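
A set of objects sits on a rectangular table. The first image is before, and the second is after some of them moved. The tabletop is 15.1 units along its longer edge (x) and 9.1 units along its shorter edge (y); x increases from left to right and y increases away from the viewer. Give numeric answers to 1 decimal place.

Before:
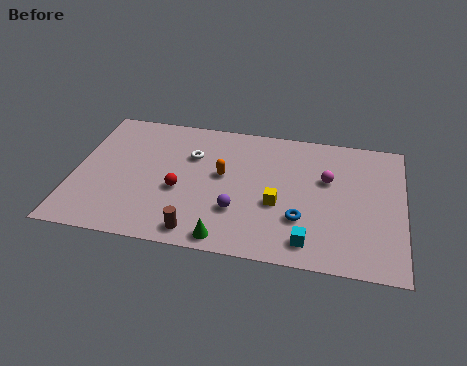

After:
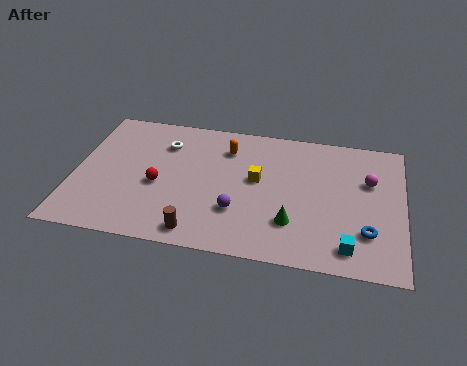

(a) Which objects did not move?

the brown cylinder and the purple sphere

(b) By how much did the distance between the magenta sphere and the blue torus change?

+0.3

They were about 3.1 units apart before and 3.4 after — 0.3 units further apart.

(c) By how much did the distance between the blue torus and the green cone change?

-0.4

They were about 3.8 units apart before and 3.4 after — 0.4 units closer together.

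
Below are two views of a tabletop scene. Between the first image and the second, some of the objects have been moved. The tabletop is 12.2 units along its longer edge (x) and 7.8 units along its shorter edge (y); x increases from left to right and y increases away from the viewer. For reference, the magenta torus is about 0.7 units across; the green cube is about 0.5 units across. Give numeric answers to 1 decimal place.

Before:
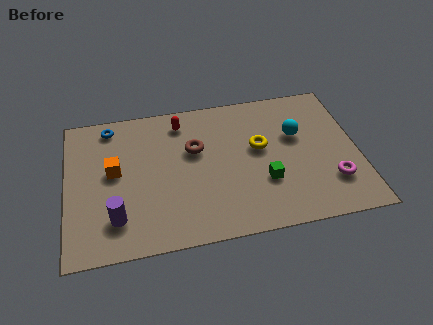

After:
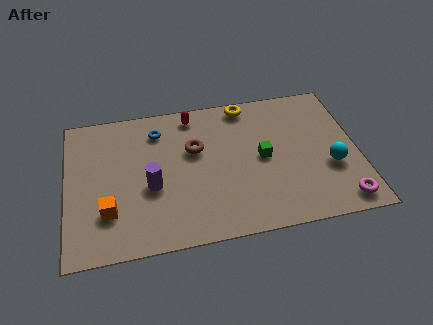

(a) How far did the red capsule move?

0.6

The red capsule moved from about (4.9, 6.5) to (5.4, 6.8), a distance of √(0.5² + 0.3²) ≈ 0.6.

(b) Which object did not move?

the brown torus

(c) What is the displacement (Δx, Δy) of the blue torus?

(2.0, -0.6)

The blue torus started near (1.9, 6.8) and ended near (3.9, 6.2).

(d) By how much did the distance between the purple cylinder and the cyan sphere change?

-0.8

Before: roughly 8.3 units apart; after: 7.5. That's 0.8 units closer together.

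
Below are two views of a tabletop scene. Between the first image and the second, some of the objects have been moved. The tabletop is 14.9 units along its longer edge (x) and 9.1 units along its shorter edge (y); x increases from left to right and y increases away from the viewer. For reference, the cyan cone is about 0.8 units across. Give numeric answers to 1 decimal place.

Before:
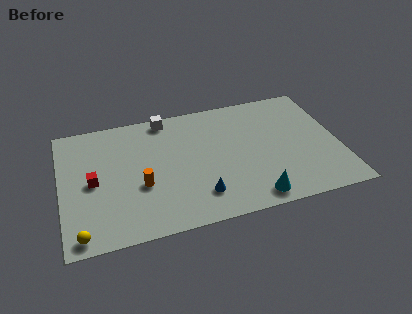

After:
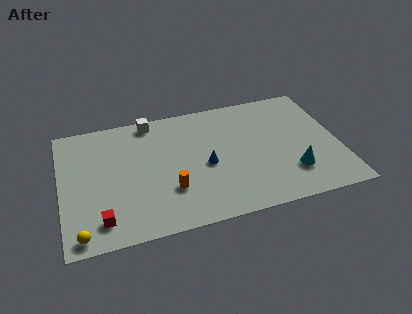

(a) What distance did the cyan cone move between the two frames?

2.6

From (10.0, 1.1) to (12.2, 2.4), the cyan cone covered √(2.2² + 1.3²) ≈ 2.6 units.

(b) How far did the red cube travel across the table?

2.8

The red cube was near (1.7, 4.4) before and (2.0, 1.6) after, so it travelled √(0.3² + 2.8²) ≈ 2.8 units.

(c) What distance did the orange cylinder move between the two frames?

1.7

The orange cylinder was near (4.2, 3.5) before and (5.7, 2.8) after, so it travelled √(1.5² + 0.7²) ≈ 1.7 units.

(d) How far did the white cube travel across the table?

0.8

The white cube was near (5.8, 8.2) before and (5.0, 8.2) after, so it travelled √(0.8² + 0.0²) ≈ 0.8 units.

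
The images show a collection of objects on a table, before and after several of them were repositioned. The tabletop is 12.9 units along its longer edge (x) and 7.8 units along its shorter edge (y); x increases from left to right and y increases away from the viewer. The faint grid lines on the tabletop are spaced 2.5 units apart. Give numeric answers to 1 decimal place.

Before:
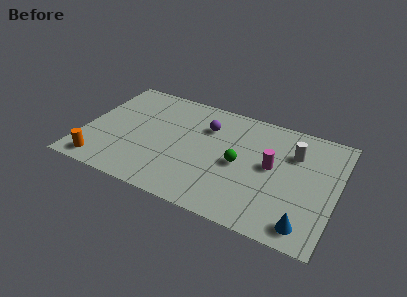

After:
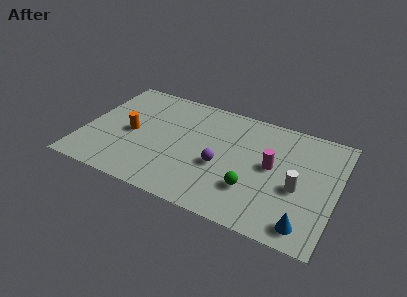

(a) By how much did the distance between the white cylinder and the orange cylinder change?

-1.8

The distance was about 10.4 in the first image and 8.6 in the second, so they moved 1.8 units closer together.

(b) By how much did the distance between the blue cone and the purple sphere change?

-2.1

Before: roughly 7.1 units apart; after: 5.0. That's 2.1 units closer together.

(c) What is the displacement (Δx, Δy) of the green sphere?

(0.8, -1.4)

The green sphere started near (8.0, 3.7) and ended near (8.8, 2.3).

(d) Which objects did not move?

the blue cone and the magenta cylinder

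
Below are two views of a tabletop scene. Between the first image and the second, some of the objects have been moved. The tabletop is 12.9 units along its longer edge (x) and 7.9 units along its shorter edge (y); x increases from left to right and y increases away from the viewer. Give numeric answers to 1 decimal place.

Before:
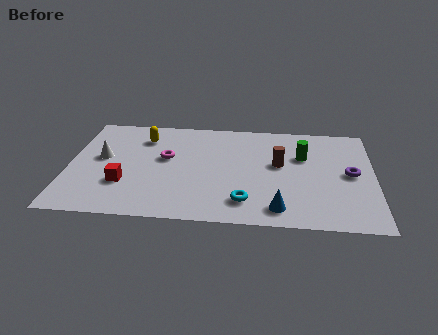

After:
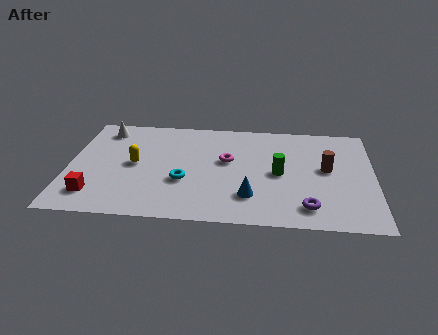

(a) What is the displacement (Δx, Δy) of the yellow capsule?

(-0.3, -2.1)

From the two frames, the yellow capsule sits at roughly (3.1, 6.1) before and (2.8, 4.0) after.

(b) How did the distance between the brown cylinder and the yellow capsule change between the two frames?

+2.1

The distance was about 6.0 in the first image and 8.1 in the second, so they moved 2.1 units further apart.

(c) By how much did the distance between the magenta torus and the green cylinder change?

-3.5

Before: roughly 5.8 units apart; after: 2.3. That's 3.5 units closer together.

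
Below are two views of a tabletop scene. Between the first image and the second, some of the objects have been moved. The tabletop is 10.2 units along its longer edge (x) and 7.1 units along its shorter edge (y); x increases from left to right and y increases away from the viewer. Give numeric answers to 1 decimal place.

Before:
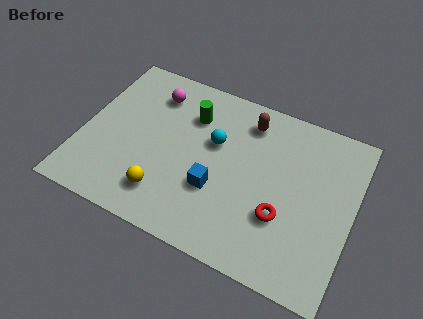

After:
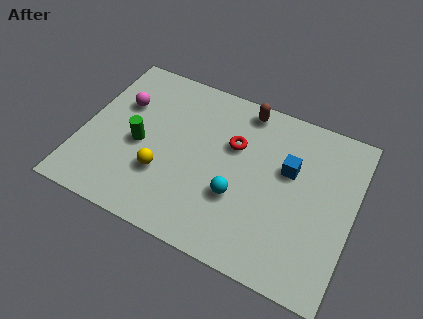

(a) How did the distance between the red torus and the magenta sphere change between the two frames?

-1.9

The distance was about 6.2 in the first image and 4.3 in the second, so they moved 1.9 units closer together.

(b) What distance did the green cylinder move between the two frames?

2.6

The green cylinder was near (3.9, 5.2) before and (2.2, 3.2) after, so it travelled √(1.7² + 2.0²) ≈ 2.6 units.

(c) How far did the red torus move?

3.0

The red torus moved from about (7.7, 2.4) to (5.6, 4.6), a distance of √(2.1² + 2.2²) ≈ 3.0.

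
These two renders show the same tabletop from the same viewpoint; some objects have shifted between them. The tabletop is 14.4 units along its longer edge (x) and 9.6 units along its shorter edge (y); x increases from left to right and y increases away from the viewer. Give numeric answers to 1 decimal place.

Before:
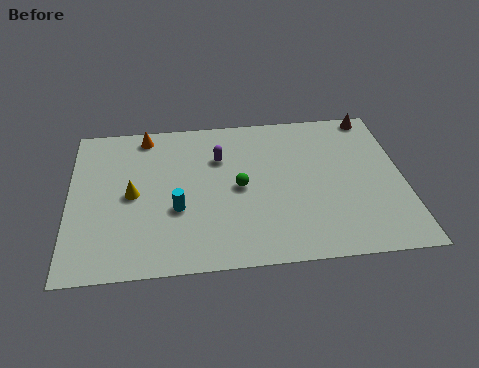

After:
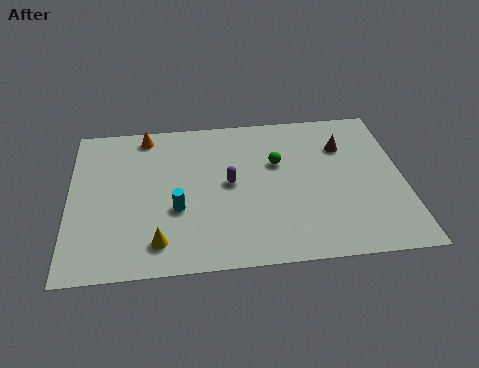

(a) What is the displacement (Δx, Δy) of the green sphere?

(1.7, 1.4)

The green sphere was at about (7.3, 4.7) and moved to about (9.0, 6.1).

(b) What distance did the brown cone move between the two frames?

2.4

The brown cone was near (13.3, 8.8) before and (11.9, 6.9) after, so it travelled √(1.4² + 1.9²) ≈ 2.4 units.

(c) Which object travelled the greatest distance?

the yellow cone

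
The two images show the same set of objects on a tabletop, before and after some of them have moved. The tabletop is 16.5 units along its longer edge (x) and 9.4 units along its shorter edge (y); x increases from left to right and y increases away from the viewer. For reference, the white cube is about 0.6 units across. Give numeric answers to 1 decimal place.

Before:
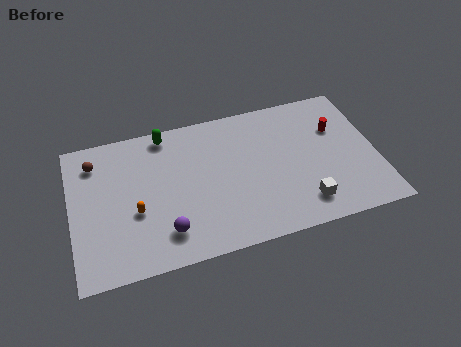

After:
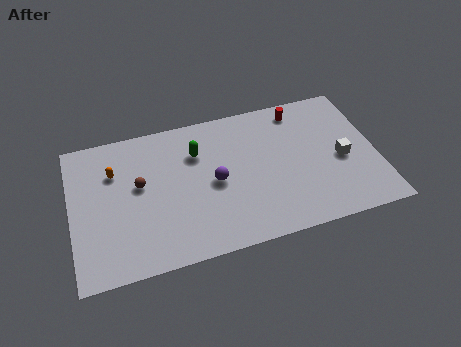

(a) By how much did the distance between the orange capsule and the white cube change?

+3.3

They were about 9.1 units apart before and 12.4 after — 3.3 units further apart.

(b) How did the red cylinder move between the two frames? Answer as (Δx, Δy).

(-1.9, 1.8)

The red cylinder was at about (14.5, 6.3) and moved to about (12.6, 8.1).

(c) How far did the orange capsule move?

3.1

The orange capsule moved from about (3.4, 3.7) to (2.4, 6.6), a distance of √(1.0² + 2.9²) ≈ 3.1.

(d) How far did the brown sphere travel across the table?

3.1

From (1.4, 7.5) to (3.7, 5.4), the brown sphere covered √(2.3² + 2.1²) ≈ 3.1 units.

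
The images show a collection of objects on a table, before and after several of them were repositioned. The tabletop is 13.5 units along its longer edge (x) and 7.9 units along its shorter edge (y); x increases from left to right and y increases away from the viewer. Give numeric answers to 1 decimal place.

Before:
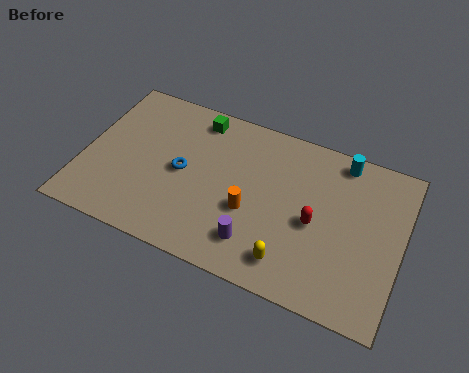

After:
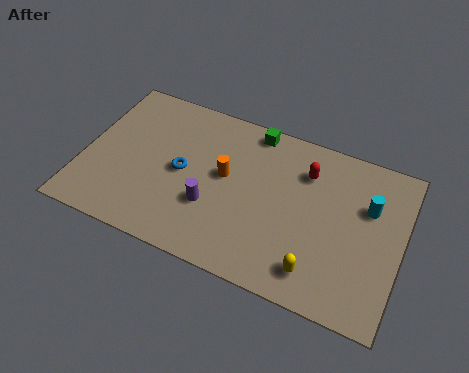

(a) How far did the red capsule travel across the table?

2.4

From (9.9, 3.6) to (9.3, 5.9), the red capsule covered √(0.6² + 2.3²) ≈ 2.4 units.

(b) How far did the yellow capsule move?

1.1

From (9.1, 1.4) to (10.2, 1.4), the yellow capsule covered √(1.1² + 0.0²) ≈ 1.1 units.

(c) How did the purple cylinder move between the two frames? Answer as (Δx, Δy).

(-2.0, 1.0)

The purple cylinder started near (7.6, 1.7) and ended near (5.6, 2.7).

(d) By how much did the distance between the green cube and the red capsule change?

-3.6

They were about 6.3 units apart before and 2.7 after — 3.6 units closer together.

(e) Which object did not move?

the blue torus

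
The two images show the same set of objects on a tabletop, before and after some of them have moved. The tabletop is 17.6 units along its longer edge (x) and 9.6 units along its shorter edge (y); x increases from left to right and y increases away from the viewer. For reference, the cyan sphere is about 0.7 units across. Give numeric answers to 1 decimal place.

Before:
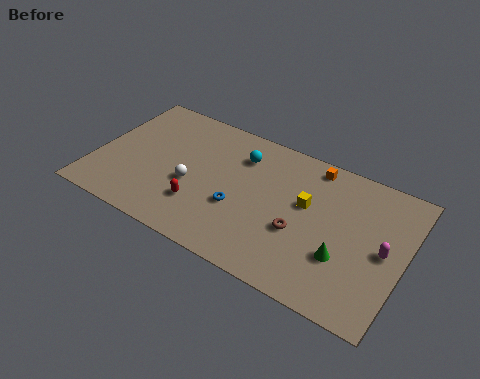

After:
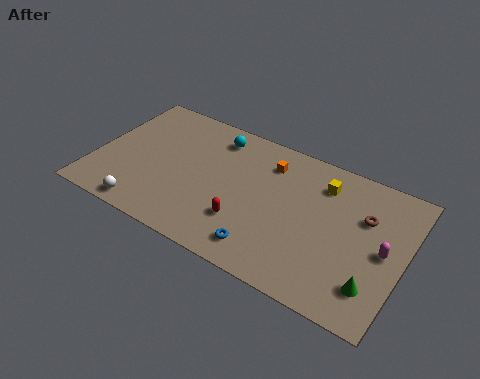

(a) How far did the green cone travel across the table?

2.1

The green cone moved from about (14.4, 3.2) to (16.2, 2.2), a distance of √(1.8² + 1.0²) ≈ 2.1.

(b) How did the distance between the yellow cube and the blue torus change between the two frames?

+2.2

The distance was about 4.2 in the first image and 6.4 in the second, so they moved 2.2 units further apart.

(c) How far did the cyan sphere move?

1.7

The cyan sphere was near (8.0, 7.3) before and (6.4, 8.0) after, so it travelled √(1.6² + 0.7²) ≈ 1.7 units.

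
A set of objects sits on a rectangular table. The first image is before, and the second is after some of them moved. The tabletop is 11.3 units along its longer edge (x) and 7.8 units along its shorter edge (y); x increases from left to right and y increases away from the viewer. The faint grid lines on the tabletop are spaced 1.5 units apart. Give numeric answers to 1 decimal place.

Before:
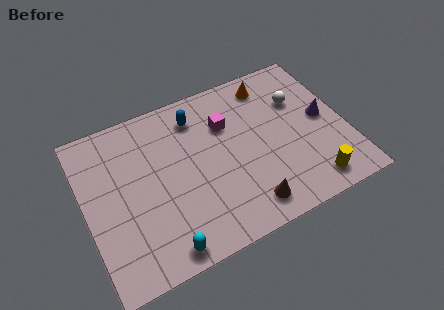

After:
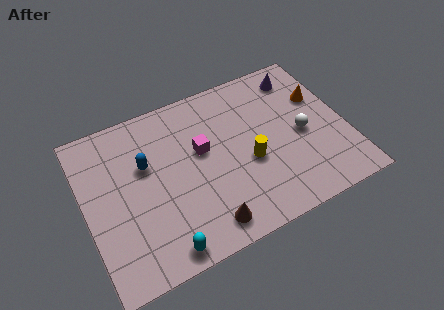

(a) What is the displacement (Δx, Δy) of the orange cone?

(2.0, -1.5)

The orange cone was at about (8.4, 6.6) and moved to about (10.4, 5.1).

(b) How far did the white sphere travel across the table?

1.7

The white sphere moved from about (9.5, 5.3) to (9.4, 3.6), a distance of √(0.1² + 1.7²) ≈ 1.7.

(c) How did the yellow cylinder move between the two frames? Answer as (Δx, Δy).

(-2.4, 2.1)

The yellow cylinder started near (9.4, 1.1) and ended near (7.0, 3.2).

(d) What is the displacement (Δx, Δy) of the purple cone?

(-0.7, 2.5)

The purple cone was at about (10.4, 4.0) and moved to about (9.7, 6.5).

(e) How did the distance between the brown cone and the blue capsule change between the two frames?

-1.0

Before: roughly 5.3 units apart; after: 4.3. That's 1.0 units closer together.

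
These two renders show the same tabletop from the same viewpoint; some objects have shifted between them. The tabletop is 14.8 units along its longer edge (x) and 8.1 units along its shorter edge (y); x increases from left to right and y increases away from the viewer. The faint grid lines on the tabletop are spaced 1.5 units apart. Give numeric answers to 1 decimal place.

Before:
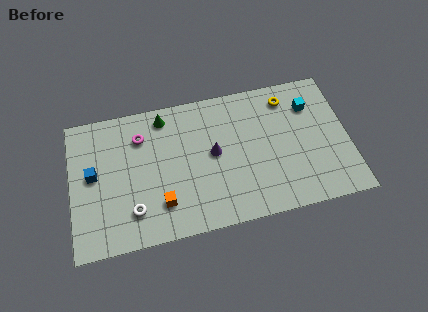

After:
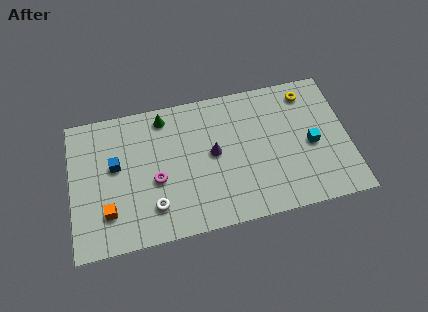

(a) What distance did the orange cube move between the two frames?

2.8

From (4.7, 2.0) to (1.9, 2.1), the orange cube covered √(2.8² + 0.1²) ≈ 2.8 units.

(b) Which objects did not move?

the purple cone and the green cone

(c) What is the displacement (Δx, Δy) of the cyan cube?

(-0.1, -2.3)

From the two frames, the cyan cube sits at roughly (12.9, 6.0) before and (12.8, 3.7) after.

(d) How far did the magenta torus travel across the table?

2.8

The magenta torus moved from about (3.8, 6.1) to (4.5, 3.4), a distance of √(0.7² + 2.7²) ≈ 2.8.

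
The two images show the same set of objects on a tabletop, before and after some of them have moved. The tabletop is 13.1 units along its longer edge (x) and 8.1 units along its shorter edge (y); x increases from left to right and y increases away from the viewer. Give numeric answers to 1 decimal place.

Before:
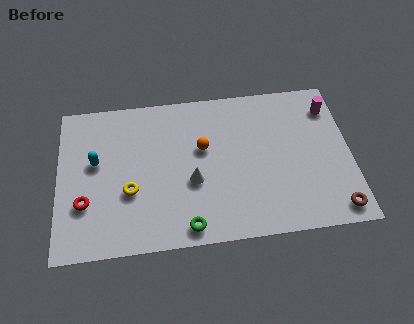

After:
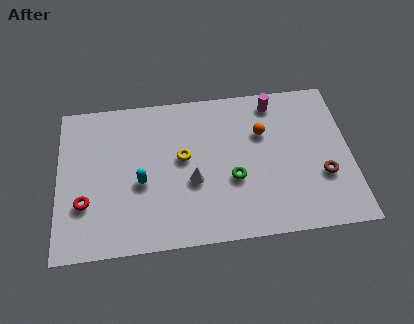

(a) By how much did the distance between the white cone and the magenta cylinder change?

-1.7

Before: roughly 7.1 units apart; after: 5.4. That's 1.7 units closer together.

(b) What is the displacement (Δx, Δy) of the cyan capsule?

(2.0, -1.3)

The cyan capsule was at about (1.7, 4.7) and moved to about (3.7, 3.4).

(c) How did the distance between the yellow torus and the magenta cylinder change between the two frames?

-4.8

They were about 9.7 units apart before and 4.9 after — 4.8 units closer together.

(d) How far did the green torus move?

3.0

From (5.7, 0.9) to (7.8, 3.1), the green torus covered √(2.1² + 2.2²) ≈ 3.0 units.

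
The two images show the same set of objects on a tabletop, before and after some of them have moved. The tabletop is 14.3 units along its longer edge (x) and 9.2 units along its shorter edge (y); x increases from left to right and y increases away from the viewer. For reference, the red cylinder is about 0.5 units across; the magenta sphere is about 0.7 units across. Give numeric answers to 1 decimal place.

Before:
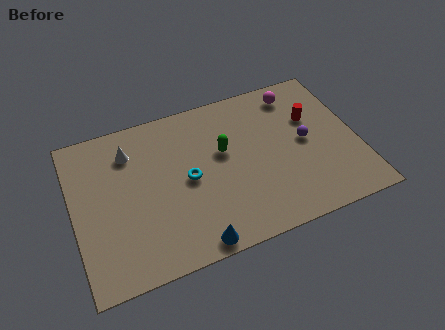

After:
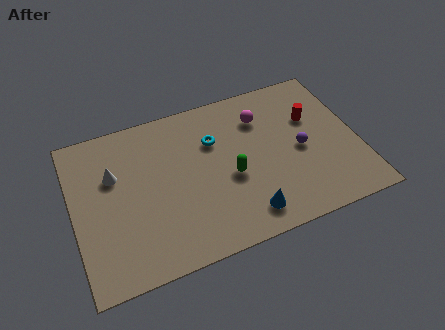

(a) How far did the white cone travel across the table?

1.4

The white cone was near (3.0, 7.1) before and (2.1, 6.0) after, so it travelled √(0.9² + 1.1²) ≈ 1.4 units.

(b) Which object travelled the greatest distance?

the blue cone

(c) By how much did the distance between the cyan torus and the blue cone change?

+1.2

They were about 3.7 units apart before and 4.9 after — 1.2 units further apart.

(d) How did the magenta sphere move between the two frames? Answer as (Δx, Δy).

(-1.9, -0.9)

The magenta sphere started near (11.6, 7.8) and ended near (9.7, 6.9).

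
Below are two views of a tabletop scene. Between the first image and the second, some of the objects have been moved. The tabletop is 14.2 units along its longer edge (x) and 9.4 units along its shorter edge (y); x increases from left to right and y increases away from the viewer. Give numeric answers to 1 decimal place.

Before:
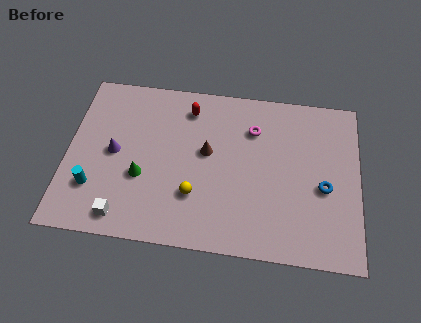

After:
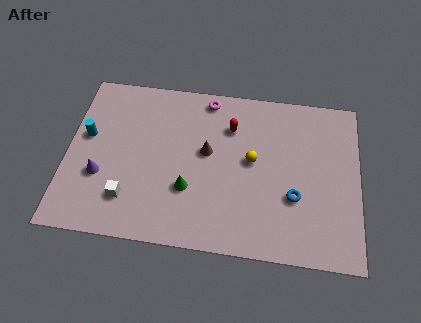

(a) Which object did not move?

the brown cone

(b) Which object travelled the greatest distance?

the yellow sphere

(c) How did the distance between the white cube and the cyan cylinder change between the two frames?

+1.9

The distance was about 2.1 in the first image and 4.0 in the second, so they moved 1.9 units further apart.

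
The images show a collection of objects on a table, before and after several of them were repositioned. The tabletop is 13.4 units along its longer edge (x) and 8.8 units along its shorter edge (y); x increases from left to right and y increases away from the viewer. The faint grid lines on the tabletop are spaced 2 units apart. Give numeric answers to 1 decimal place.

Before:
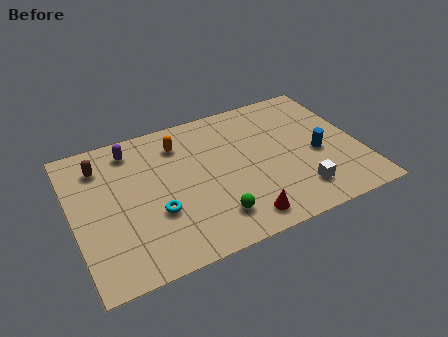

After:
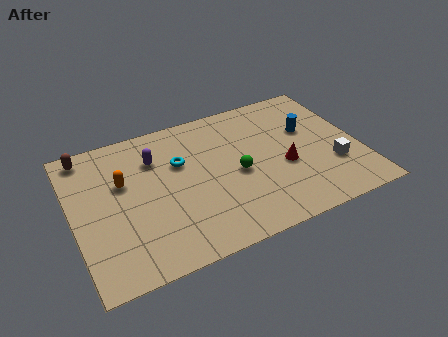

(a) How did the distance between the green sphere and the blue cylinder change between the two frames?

-1.7

Before: roughly 5.6 units apart; after: 3.9. That's 1.7 units closer together.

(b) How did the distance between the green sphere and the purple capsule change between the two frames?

-2.1

Before: roughly 6.4 units apart; after: 4.3. That's 2.1 units closer together.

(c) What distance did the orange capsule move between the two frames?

3.1

The orange capsule moved from about (5.2, 6.9) to (2.4, 5.5), a distance of √(2.8² + 1.4²) ≈ 3.1.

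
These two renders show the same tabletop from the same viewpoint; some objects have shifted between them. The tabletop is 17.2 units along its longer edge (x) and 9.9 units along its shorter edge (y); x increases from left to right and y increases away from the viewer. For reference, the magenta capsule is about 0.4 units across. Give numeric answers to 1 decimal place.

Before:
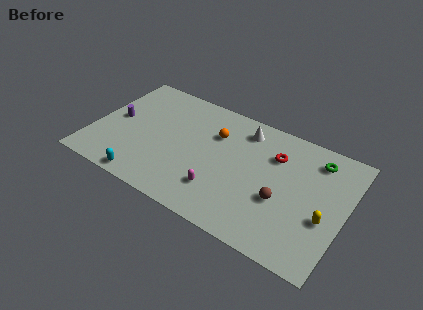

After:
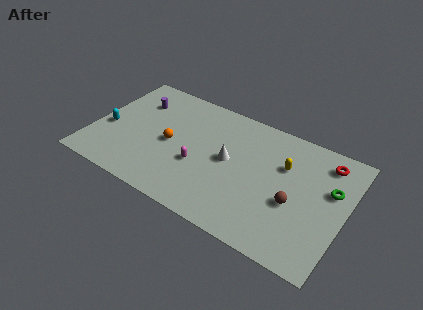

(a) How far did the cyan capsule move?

4.5

From (4.2, 0.9) to (1.0, 4.1), the cyan capsule covered √(3.2² + 3.2²) ≈ 4.5 units.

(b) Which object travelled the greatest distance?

the cyan capsule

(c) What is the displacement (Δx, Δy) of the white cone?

(-0.6, -3.0)

From the two frames, the white cone sits at roughly (9.9, 8.2) before and (9.3, 5.2) after.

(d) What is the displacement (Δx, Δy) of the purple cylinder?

(1.1, 2.2)

The purple cylinder started near (1.4, 5.1) and ended near (2.5, 7.3).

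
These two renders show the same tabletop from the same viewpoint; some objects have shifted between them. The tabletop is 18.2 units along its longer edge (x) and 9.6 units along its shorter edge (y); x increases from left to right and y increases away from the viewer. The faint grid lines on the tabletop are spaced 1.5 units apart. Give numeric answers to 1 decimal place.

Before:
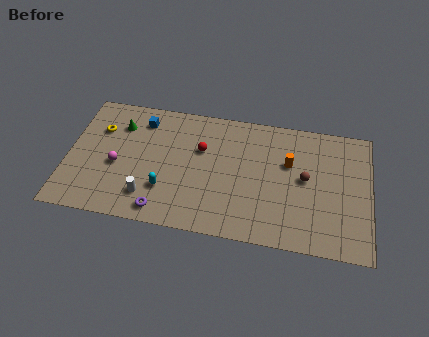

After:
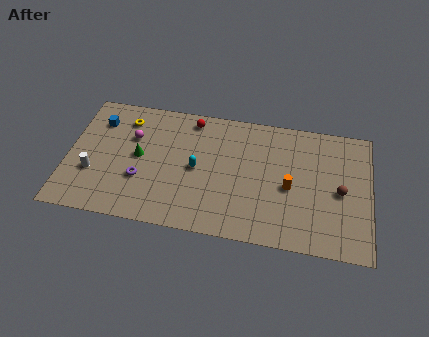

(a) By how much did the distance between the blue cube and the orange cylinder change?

+2.9

The distance was about 9.2 in the first image and 12.1 in the second, so they moved 2.9 units further apart.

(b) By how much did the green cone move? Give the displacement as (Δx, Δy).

(1.3, -2.2)

From the two frames, the green cone sits at roughly (3.0, 7.2) before and (4.3, 5.0) after.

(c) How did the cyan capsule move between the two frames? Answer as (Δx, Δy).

(1.8, 1.9)

The cyan capsule was at about (6.0, 2.8) and moved to about (7.8, 4.7).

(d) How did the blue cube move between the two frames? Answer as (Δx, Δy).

(-2.6, -0.5)

The blue cube was at about (4.3, 7.8) and moved to about (1.7, 7.3).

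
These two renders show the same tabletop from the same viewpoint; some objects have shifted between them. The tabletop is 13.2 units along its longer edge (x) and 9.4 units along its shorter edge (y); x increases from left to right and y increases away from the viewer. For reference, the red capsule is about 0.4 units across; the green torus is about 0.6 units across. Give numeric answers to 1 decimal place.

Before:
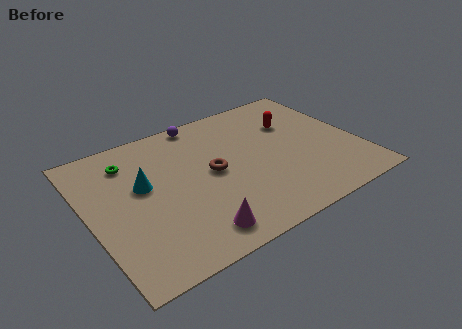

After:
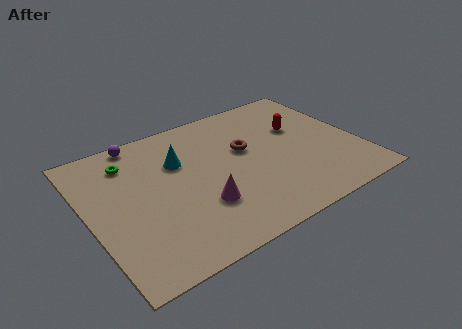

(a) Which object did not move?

the green torus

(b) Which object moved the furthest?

the purple sphere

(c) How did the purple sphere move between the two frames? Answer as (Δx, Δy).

(-3.1, 0.0)

From the two frames, the purple sphere sits at roughly (6.1, 8.6) before and (3.0, 8.6) after.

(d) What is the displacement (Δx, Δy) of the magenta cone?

(0.6, 1.5)

The magenta cone started near (4.5, 1.4) and ended near (5.1, 2.9).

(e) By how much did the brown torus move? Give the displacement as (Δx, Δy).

(1.8, 0.8)

The brown torus started near (6.0, 4.8) and ended near (7.8, 5.6).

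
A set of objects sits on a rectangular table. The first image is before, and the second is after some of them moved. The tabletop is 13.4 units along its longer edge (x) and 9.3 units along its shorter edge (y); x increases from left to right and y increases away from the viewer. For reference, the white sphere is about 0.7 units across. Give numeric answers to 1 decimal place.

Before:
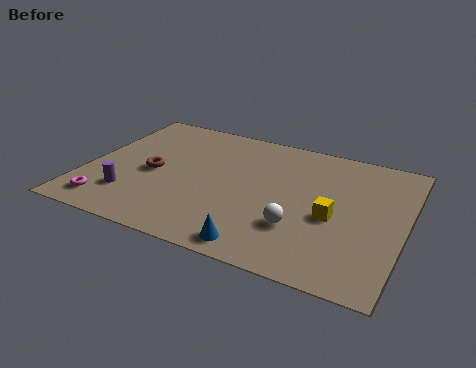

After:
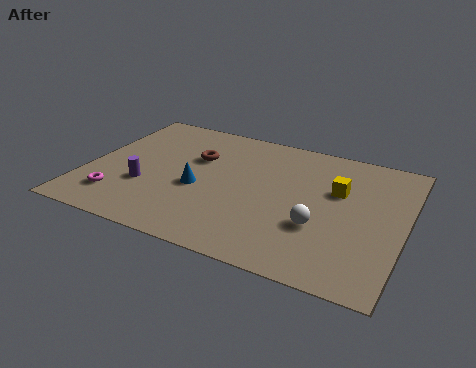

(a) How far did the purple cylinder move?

1.0

From (2.1, 2.3) to (2.6, 3.2), the purple cylinder covered √(0.5² + 0.9²) ≈ 1.0 units.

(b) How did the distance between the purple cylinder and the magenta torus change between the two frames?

+0.4

The distance was about 1.2 in the first image and 1.6 in the second, so they moved 0.4 units further apart.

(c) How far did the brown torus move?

2.4

From (2.8, 4.3) to (4.4, 6.1), the brown torus covered √(1.6² + 1.8²) ≈ 2.4 units.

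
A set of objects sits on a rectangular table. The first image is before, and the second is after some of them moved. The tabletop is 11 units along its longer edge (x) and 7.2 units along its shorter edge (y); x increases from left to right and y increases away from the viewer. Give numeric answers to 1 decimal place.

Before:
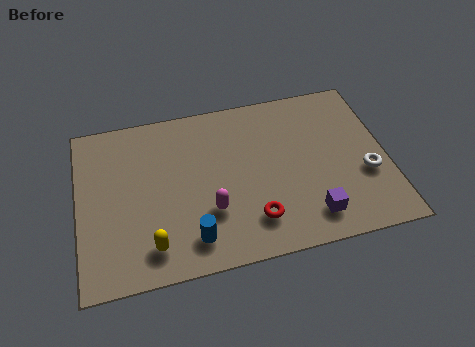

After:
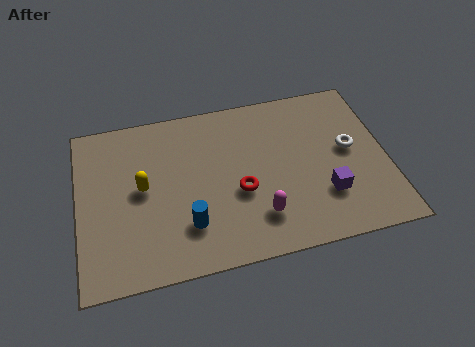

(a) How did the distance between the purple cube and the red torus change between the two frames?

+1.1

The distance was about 2.0 in the first image and 3.1 in the second, so they moved 1.1 units further apart.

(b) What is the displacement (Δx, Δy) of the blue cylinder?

(-0.1, 0.6)

From the two frames, the blue cylinder sits at roughly (3.9, 1.3) before and (3.8, 1.9) after.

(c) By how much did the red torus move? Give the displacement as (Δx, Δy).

(-0.4, 1.3)

From the two frames, the red torus sits at roughly (6.1, 1.6) before and (5.7, 2.9) after.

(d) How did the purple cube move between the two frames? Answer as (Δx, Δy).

(0.6, 0.8)

From the two frames, the purple cube sits at roughly (8.1, 1.3) before and (8.7, 2.1) after.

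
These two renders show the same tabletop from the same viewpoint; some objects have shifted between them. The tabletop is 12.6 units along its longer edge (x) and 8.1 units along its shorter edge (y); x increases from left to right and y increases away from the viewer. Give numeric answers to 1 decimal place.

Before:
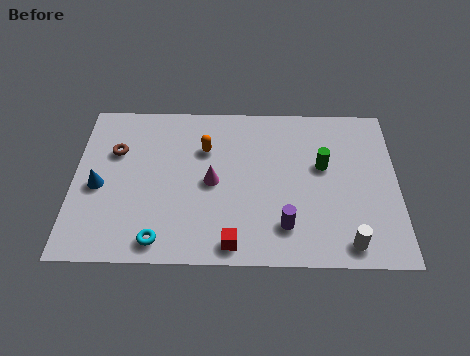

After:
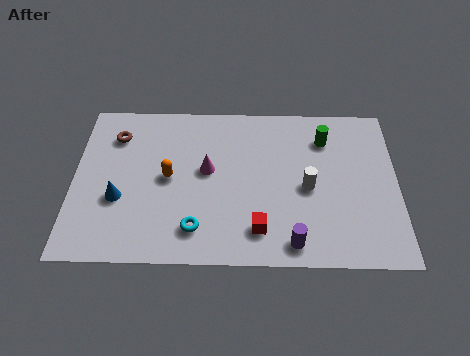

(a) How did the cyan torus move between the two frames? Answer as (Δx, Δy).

(1.4, 0.6)

The cyan torus started near (3.4, 1.0) and ended near (4.8, 1.6).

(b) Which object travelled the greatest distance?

the white cylinder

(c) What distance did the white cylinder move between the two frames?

3.1

The white cylinder moved from about (10.6, 1.0) to (9.1, 3.7), a distance of √(1.5² + 2.7²) ≈ 3.1.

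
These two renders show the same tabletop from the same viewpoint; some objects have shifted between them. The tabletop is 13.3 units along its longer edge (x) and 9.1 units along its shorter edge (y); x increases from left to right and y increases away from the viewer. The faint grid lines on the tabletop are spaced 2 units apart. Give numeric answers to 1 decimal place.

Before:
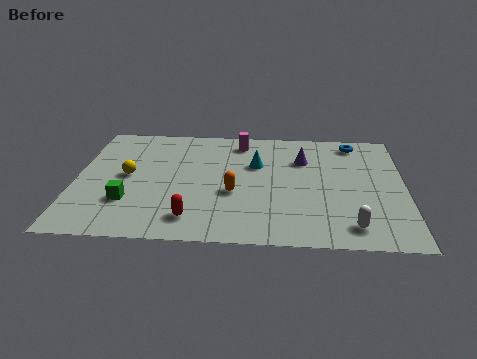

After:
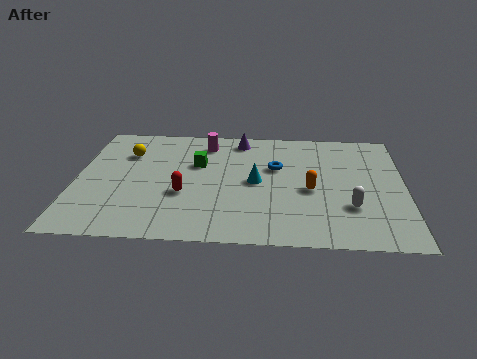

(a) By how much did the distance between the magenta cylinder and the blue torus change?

-1.3

Before: roughly 4.7 units apart; after: 3.4. That's 1.3 units closer together.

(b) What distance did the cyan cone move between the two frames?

1.4

The cyan cone was near (7.3, 5.9) before and (7.3, 4.5) after, so it travelled √(0.0² + 1.4²) ≈ 1.4 units.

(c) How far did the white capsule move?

1.4

The white capsule was near (11.1, 1.4) before and (11.1, 2.8) after, so it travelled √(0.0² + 1.4²) ≈ 1.4 units.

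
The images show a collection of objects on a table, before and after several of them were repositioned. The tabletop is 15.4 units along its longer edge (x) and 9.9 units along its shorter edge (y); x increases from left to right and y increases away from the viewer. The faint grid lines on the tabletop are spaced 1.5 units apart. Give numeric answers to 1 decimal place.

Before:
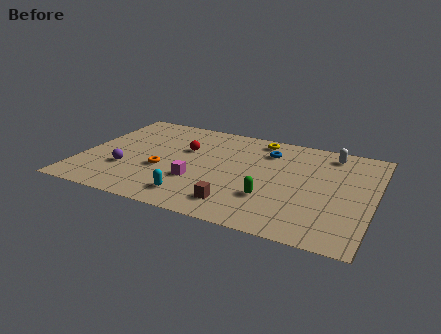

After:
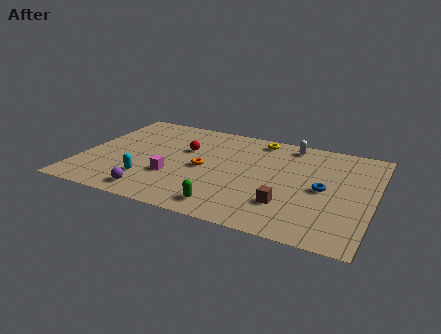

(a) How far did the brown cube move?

2.7

From (8.6, 1.8) to (11.1, 2.7), the brown cube covered √(2.5² + 0.9²) ≈ 2.7 units.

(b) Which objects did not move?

the red sphere and the yellow torus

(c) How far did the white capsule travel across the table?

2.2

The white capsule moved from about (12.9, 8.5) to (10.7, 8.7), a distance of √(2.2² + 0.2²) ≈ 2.2.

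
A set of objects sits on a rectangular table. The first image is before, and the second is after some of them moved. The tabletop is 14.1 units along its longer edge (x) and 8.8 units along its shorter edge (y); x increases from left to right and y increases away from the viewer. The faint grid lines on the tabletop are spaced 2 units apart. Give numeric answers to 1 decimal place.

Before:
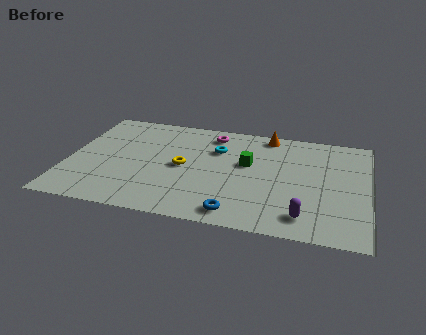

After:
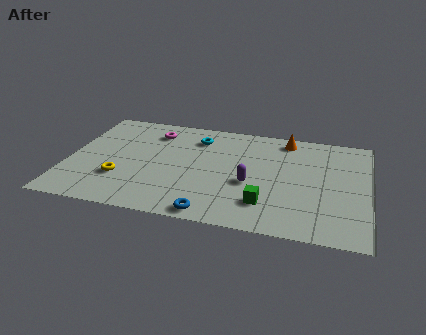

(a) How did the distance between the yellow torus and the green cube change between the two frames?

+3.7

Before: roughly 3.1 units apart; after: 6.8. That's 3.7 units further apart.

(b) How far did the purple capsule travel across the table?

3.3

From (11.2, 1.5) to (8.6, 3.6), the purple capsule covered √(2.6² + 2.1²) ≈ 3.3 units.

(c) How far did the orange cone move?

0.9

From (9.2, 7.9) to (10.1, 7.7), the orange cone covered √(0.9² + 0.2²) ≈ 0.9 units.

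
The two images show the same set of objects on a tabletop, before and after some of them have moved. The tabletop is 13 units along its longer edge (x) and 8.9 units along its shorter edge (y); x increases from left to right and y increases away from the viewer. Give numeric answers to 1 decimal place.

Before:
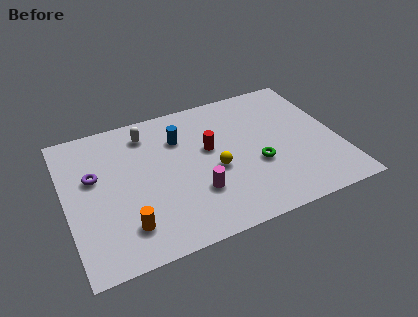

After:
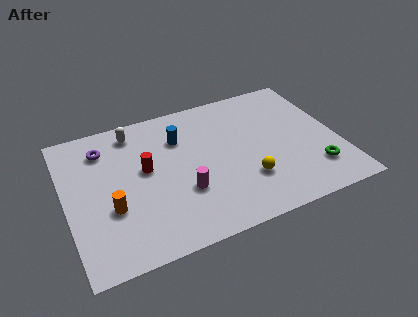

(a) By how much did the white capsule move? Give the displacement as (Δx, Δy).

(-0.6, 0.3)

The white capsule was at about (4.1, 7.3) and moved to about (3.5, 7.6).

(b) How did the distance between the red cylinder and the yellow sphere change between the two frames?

+3.8

Before: roughly 1.4 units apart; after: 5.2. That's 3.8 units further apart.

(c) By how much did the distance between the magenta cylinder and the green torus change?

+3.2

They were about 3.1 units apart before and 6.3 after — 3.2 units further apart.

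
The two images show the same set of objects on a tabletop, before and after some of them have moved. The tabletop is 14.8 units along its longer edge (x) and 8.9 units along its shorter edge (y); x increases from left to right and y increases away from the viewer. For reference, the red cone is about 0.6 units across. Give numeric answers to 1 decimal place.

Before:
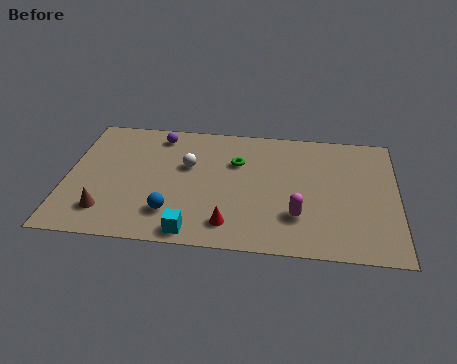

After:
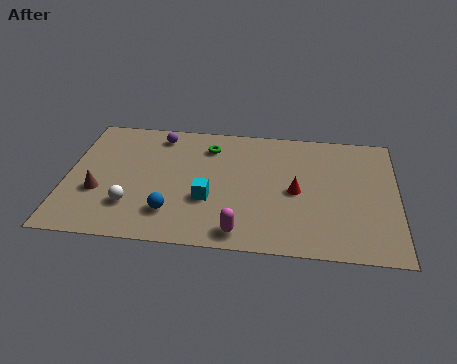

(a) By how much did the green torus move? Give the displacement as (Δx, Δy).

(-1.3, 1.0)

From the two frames, the green torus sits at roughly (7.6, 6.0) before and (6.3, 7.0) after.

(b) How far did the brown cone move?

1.4

The brown cone was near (1.9, 1.9) before and (1.5, 3.2) after, so it travelled √(0.4² + 1.3²) ≈ 1.4 units.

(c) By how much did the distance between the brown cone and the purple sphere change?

-1.0

Before: roughly 6.1 units apart; after: 5.1. That's 1.0 units closer together.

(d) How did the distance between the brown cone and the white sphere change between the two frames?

-3.3

Before: roughly 5.0 units apart; after: 1.7. That's 3.3 units closer together.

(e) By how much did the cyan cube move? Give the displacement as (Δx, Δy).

(0.6, 2.3)

The cyan cube started near (5.8, 0.9) and ended near (6.4, 3.2).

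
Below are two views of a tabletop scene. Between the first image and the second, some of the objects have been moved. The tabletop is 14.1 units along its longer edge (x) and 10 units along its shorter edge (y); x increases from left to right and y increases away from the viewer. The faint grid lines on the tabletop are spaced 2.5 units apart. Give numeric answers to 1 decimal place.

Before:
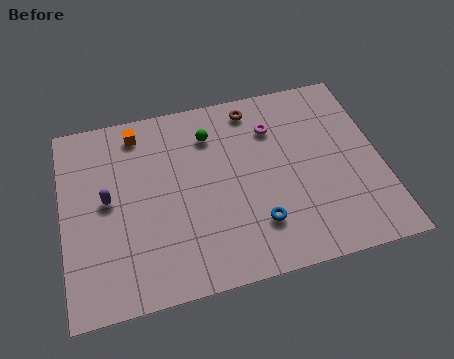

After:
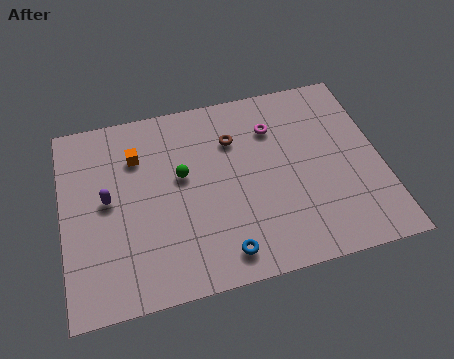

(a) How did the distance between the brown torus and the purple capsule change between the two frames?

-1.5

The distance was about 7.5 in the first image and 6.0 in the second, so they moved 1.5 units closer together.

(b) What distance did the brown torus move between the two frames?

1.8

The brown torus was near (8.7, 8.7) before and (7.7, 7.2) after, so it travelled √(1.0² + 1.5²) ≈ 1.8 units.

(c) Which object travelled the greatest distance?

the green sphere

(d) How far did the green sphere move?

2.4

The green sphere was near (6.7, 7.7) before and (5.3, 5.8) after, so it travelled √(1.4² + 1.9²) ≈ 2.4 units.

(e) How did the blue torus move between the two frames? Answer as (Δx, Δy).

(-1.6, -1.1)

The blue torus was at about (8.4, 2.5) and moved to about (6.8, 1.4).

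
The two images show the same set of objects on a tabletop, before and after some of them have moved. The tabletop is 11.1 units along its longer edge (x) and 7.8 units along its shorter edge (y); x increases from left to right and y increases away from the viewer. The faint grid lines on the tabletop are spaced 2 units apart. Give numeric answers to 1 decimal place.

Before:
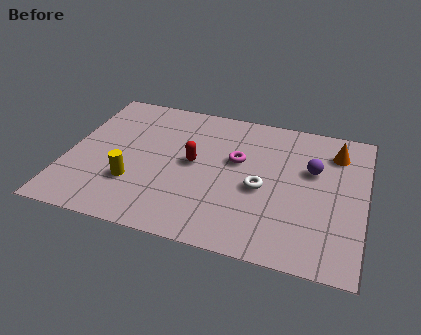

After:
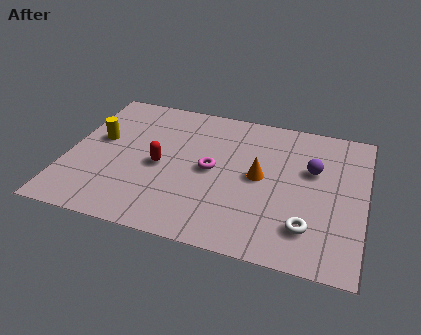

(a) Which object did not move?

the purple sphere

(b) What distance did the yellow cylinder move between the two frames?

2.6

The yellow cylinder was near (2.6, 2.4) before and (1.1, 4.5) after, so it travelled √(1.5² + 2.1²) ≈ 2.6 units.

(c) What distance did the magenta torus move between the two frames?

1.2

The magenta torus was near (6.3, 4.7) before and (5.4, 3.9) after, so it travelled √(0.9² + 0.8²) ≈ 1.2 units.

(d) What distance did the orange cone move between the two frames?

3.4

The orange cone was near (9.9, 6.1) before and (7.2, 4.0) after, so it travelled √(2.7² + 2.1²) ≈ 3.4 units.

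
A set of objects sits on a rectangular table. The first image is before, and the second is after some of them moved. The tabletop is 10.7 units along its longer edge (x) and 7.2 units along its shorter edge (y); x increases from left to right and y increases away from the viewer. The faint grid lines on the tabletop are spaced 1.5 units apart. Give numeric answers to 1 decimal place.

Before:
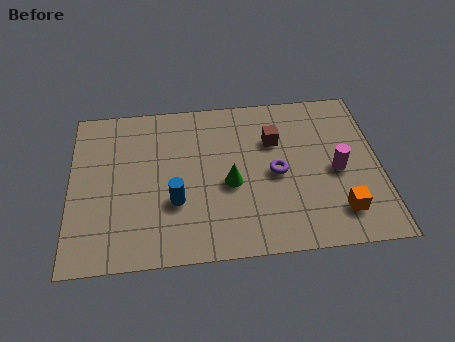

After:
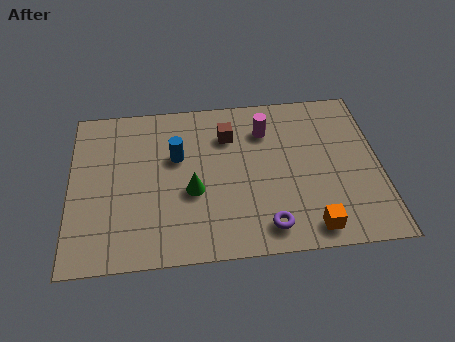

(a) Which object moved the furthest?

the magenta cylinder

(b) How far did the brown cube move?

1.6

The brown cube moved from about (7.1, 4.9) to (5.5, 5.3), a distance of √(1.6² + 0.4²) ≈ 1.6.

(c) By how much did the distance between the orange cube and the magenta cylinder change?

+2.9

Before: roughly 1.8 units apart; after: 4.7. That's 2.9 units further apart.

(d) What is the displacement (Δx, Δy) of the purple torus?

(-0.4, -2.3)

The purple torus started near (7.1, 3.4) and ended near (6.7, 1.1).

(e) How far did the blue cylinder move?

2.0

From (3.6, 2.5) to (3.7, 4.5), the blue cylinder covered √(0.1² + 2.0²) ≈ 2.0 units.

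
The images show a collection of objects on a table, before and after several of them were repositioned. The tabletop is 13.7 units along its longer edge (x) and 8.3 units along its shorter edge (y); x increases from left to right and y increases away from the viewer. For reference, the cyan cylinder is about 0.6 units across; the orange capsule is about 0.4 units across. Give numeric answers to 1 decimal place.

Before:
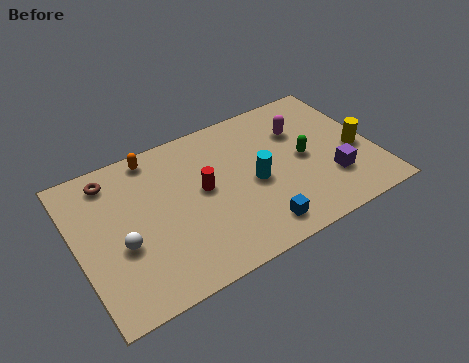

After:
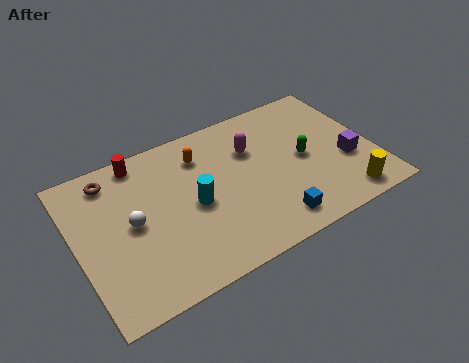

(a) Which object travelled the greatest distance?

the red cylinder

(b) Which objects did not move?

the brown torus and the green capsule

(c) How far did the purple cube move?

1.1

The purple cube moved from about (11.5, 2.4) to (12.4, 3.1), a distance of √(0.9² + 0.7²) ≈ 1.1.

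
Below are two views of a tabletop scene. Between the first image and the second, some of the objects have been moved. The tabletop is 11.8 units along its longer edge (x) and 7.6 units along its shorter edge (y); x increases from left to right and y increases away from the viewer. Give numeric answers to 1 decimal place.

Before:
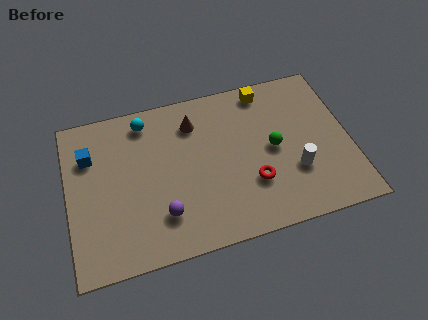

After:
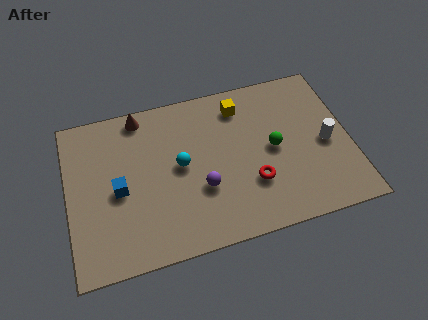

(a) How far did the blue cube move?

2.2

From (1.0, 5.4) to (2.1, 3.5), the blue cube covered √(1.1² + 1.9²) ≈ 2.2 units.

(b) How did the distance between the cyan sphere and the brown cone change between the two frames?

+1.1

The distance was about 2.1 in the first image and 3.2 in the second, so they moved 1.1 units further apart.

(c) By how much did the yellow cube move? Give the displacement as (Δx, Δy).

(-1.1, -0.5)

From the two frames, the yellow cube sits at roughly (8.5, 6.7) before and (7.4, 6.2) after.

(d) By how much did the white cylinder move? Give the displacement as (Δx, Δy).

(1.4, 1.0)

The white cylinder was at about (9.4, 2.5) and moved to about (10.8, 3.5).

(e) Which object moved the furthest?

the cyan sphere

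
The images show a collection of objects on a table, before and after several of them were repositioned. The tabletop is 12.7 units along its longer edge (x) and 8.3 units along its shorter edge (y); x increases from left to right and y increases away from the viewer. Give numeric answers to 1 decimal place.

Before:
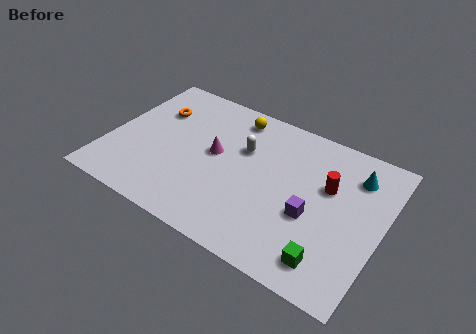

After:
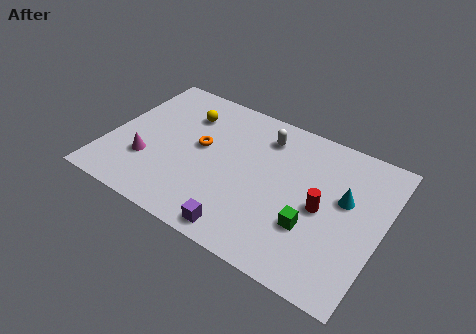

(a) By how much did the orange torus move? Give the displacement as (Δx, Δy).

(2.4, -1.2)

From the two frames, the orange torus sits at roughly (1.8, 5.8) before and (4.2, 4.6) after.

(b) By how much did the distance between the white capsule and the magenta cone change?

+4.8

Before: roughly 1.5 units apart; after: 6.3. That's 4.8 units further apart.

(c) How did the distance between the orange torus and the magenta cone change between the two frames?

-0.4

The distance was about 3.4 in the first image and 3.0 in the second, so they moved 0.4 units closer together.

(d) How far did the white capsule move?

1.4

The white capsule was near (6.1, 5.4) before and (6.9, 6.6) after, so it travelled √(0.8² + 1.2²) ≈ 1.4 units.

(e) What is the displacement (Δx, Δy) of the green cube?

(-1.0, 1.3)

From the two frames, the green cube sits at roughly (10.7, 1.4) before and (9.7, 2.7) after.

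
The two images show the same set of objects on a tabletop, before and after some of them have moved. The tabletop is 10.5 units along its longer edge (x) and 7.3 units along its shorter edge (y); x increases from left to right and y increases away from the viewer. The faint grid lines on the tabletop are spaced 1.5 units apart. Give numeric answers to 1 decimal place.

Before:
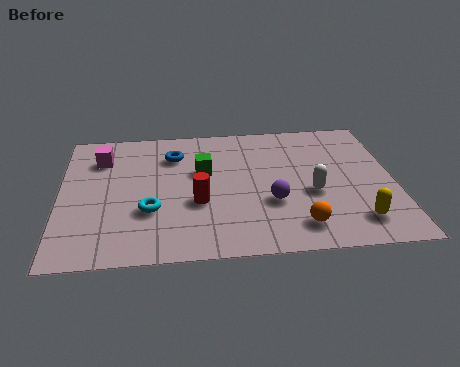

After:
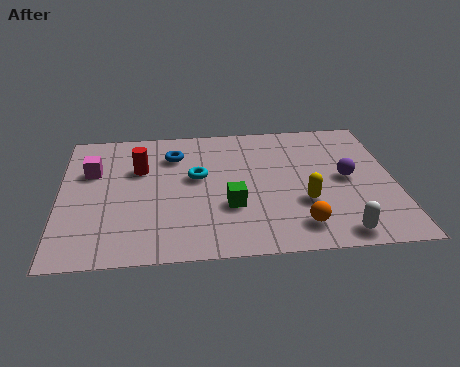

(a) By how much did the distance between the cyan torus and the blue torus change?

-1.6

They were about 3.1 units apart before and 1.5 after — 1.6 units closer together.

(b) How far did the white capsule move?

2.3

The white capsule was near (7.9, 3.0) before and (8.6, 0.8) after, so it travelled √(0.7² + 2.2²) ≈ 2.3 units.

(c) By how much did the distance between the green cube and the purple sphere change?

+1.1

Before: roughly 2.8 units apart; after: 3.9. That's 1.1 units further apart.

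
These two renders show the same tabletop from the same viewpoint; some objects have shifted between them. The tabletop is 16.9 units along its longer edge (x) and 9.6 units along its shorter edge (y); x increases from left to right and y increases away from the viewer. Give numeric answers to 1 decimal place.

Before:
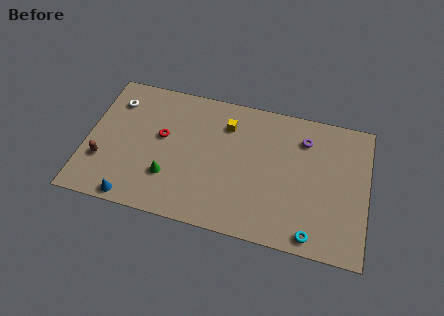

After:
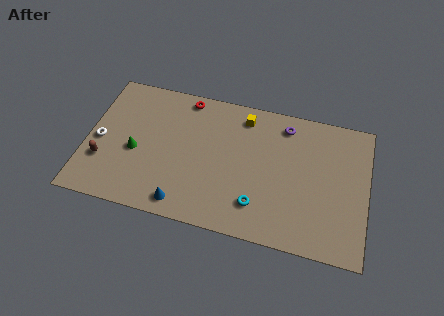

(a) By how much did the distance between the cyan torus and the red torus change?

-2.3

They were about 10.3 units apart before and 8.0 after — 2.3 units closer together.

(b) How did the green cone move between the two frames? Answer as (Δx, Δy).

(-2.1, 1.3)

From the two frames, the green cone sits at roughly (5.1, 2.8) before and (3.0, 4.1) after.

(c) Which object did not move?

the brown capsule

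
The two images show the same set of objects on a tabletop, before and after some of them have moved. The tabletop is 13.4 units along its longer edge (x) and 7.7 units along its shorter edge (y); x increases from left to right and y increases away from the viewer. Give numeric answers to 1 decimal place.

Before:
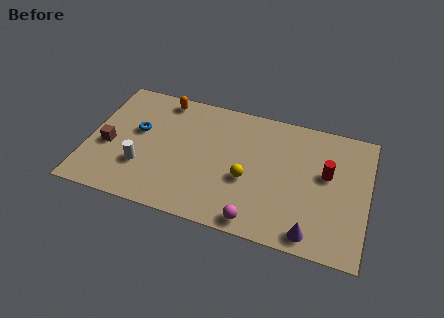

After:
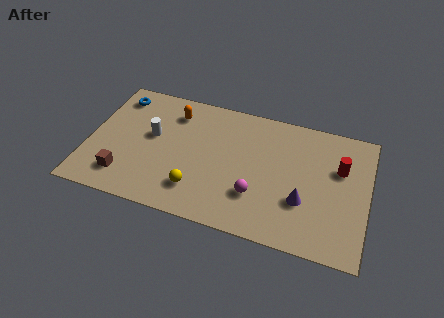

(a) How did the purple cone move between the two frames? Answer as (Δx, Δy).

(-0.5, 1.7)

From the two frames, the purple cone sits at roughly (10.9, 0.9) before and (10.4, 2.6) after.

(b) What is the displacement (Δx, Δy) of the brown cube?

(0.9, -1.6)

The brown cube started near (1.0, 3.2) and ended near (1.9, 1.6).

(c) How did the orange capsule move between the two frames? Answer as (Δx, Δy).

(0.6, -0.7)

The orange capsule started near (3.3, 6.8) and ended near (3.9, 6.1).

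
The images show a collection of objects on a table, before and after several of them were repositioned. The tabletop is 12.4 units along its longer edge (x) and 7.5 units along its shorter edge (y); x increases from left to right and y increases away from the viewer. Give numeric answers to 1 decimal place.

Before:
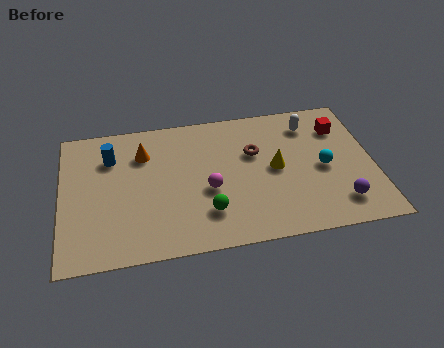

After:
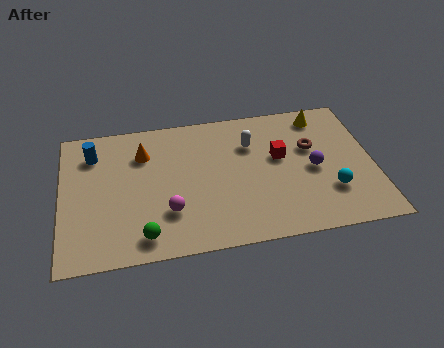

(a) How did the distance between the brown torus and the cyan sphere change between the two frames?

-0.4

Before: roughly 3.0 units apart; after: 2.6. That's 0.4 units closer together.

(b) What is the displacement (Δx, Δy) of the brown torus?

(2.3, -0.1)

From the two frames, the brown torus sits at roughly (7.7, 4.8) before and (10.0, 4.7) after.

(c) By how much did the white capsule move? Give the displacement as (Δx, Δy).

(-2.4, -0.7)

The white capsule started near (10.0, 6.0) and ended near (7.6, 5.3).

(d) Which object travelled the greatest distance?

the yellow cone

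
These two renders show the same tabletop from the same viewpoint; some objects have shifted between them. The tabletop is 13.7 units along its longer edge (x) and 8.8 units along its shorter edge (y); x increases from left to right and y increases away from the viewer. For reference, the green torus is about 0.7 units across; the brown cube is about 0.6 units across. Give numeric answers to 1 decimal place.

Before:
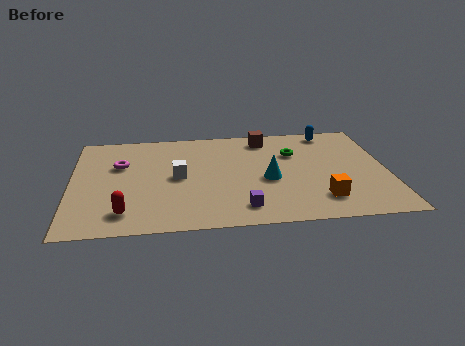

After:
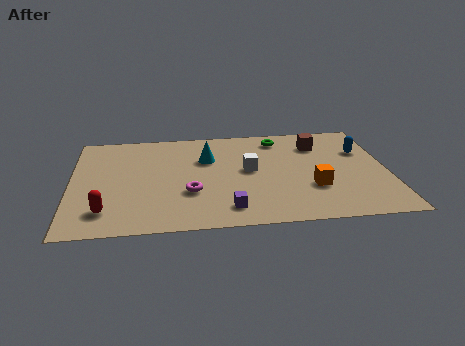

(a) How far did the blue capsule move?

2.3

The blue capsule moved from about (11.4, 7.8) to (12.7, 5.9), a distance of √(1.3² + 1.9²) ≈ 2.3.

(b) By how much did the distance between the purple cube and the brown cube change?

+0.5

Before: roughly 6.1 units apart; after: 6.6. That's 0.5 units further apart.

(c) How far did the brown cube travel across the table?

2.4

The brown cube was near (8.5, 7.5) before and (10.8, 6.7) after, so it travelled √(2.3² + 0.8²) ≈ 2.4 units.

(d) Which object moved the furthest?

the magenta torus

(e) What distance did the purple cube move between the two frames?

0.6

The purple cube was near (7.3, 1.5) before and (6.7, 1.5) after, so it travelled √(0.6² + 0.0²) ≈ 0.6 units.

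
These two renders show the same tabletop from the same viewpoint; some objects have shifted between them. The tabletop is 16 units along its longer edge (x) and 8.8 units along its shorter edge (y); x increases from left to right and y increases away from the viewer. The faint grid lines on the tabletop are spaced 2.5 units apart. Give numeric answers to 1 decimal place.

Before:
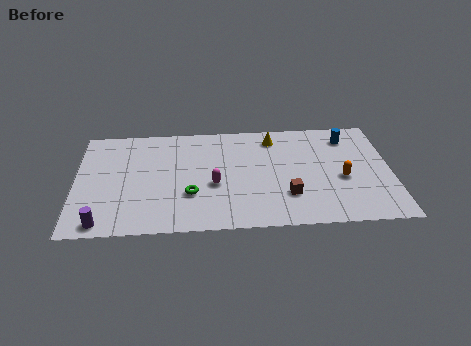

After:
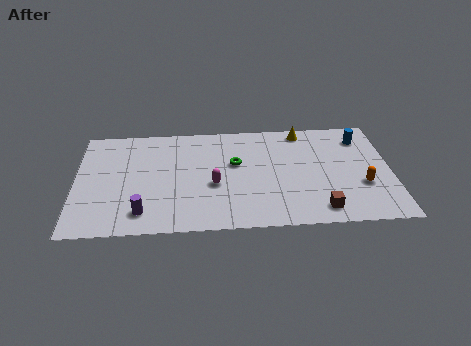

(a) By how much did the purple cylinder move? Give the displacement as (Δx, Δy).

(2.0, 0.7)

The purple cylinder started near (1.4, 0.9) and ended near (3.4, 1.6).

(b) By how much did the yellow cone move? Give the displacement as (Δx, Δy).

(1.5, 0.5)

The yellow cone was at about (10.1, 7.3) and moved to about (11.6, 7.8).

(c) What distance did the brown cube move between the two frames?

2.0

The brown cube was near (10.7, 2.5) before and (12.3, 1.3) after, so it travelled √(1.6² + 1.2²) ≈ 2.0 units.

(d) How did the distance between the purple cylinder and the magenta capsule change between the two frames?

-2.1

The distance was about 6.2 in the first image and 4.1 in the second, so they moved 2.1 units closer together.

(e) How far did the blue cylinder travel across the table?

0.7

The blue cylinder was near (13.9, 7.1) before and (14.6, 7.0) after, so it travelled √(0.7² + 0.1²) ≈ 0.7 units.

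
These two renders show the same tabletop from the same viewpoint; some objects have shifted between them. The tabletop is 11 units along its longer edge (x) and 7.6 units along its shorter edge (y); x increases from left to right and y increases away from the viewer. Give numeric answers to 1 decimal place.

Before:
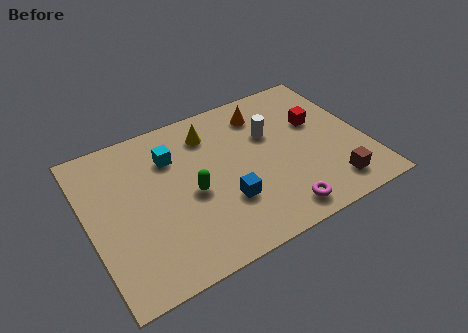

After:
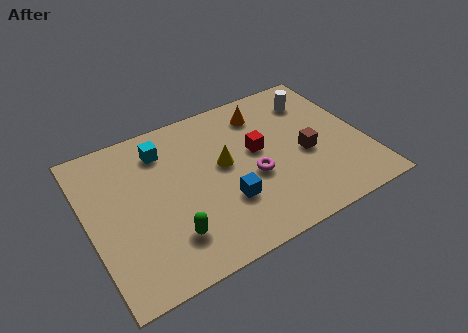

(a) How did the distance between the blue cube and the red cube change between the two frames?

-2.2

Before: roughly 4.7 units apart; after: 2.5. That's 2.2 units closer together.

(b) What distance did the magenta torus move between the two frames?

2.2

From (7.1, 1.0) to (6.4, 3.1), the magenta torus covered √(0.7² + 2.1²) ≈ 2.2 units.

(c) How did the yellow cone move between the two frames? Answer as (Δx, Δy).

(0.3, -1.8)

From the two frames, the yellow cone sits at roughly (5.1, 6.0) before and (5.4, 4.2) after.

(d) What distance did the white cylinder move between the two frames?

2.2

The white cylinder was near (7.4, 4.9) before and (9.4, 5.9) after, so it travelled √(2.0² + 1.0²) ≈ 2.2 units.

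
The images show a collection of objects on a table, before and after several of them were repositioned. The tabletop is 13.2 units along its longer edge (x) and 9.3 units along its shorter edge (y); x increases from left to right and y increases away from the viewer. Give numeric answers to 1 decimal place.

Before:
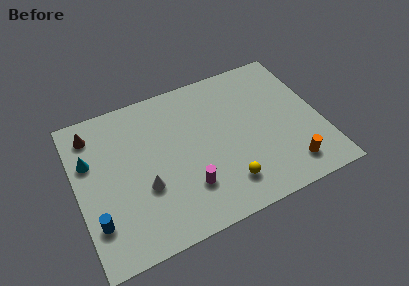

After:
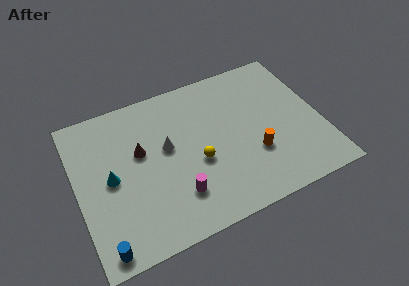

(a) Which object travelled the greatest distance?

the brown cone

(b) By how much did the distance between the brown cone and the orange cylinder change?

-5.3

They were about 11.7 units apart before and 6.4 after — 5.3 units closer together.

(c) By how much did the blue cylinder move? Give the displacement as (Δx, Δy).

(0.2, -1.5)

From the two frames, the blue cylinder sits at roughly (0.8, 2.4) before and (1.0, 0.9) after.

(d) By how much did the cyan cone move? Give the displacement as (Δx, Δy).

(1.0, -1.5)

The cyan cone started near (0.8, 6.1) and ended near (1.8, 4.6).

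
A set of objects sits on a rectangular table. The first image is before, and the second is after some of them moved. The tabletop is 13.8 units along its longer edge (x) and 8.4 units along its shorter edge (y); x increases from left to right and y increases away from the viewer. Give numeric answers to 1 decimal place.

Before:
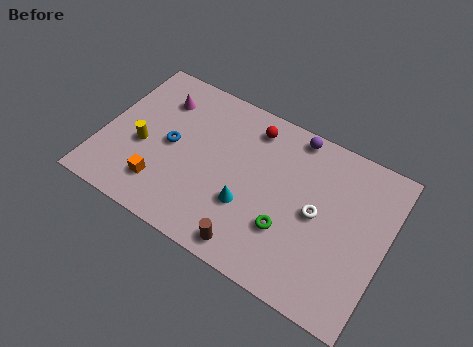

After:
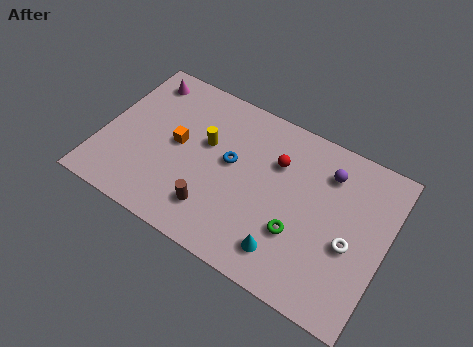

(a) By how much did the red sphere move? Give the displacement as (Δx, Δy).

(1.4, -1.2)

From the two frames, the red sphere sits at roughly (6.9, 7.0) before and (8.3, 5.8) after.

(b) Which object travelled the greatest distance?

the yellow cylinder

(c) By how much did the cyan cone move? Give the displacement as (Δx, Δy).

(2.1, -1.3)

From the two frames, the cyan cone sits at roughly (7.3, 2.9) before and (9.4, 1.6) after.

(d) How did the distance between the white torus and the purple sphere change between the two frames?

-0.4

The distance was about 3.8 in the first image and 3.4 in the second, so they moved 0.4 units closer together.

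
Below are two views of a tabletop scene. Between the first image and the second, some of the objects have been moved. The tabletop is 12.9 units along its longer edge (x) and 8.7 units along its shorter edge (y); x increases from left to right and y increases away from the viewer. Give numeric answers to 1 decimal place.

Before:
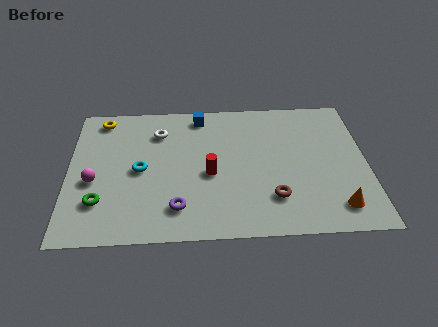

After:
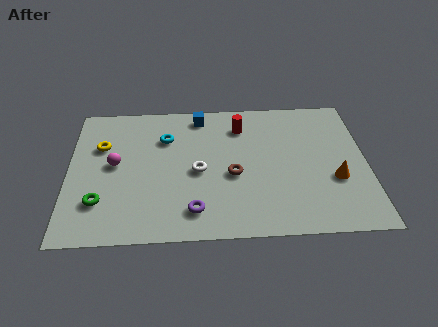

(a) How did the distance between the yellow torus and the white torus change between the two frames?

+1.9

The distance was about 2.7 in the first image and 4.6 in the second, so they moved 1.9 units further apart.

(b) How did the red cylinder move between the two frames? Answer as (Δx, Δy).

(1.4, 3.0)

The red cylinder was at about (6.1, 3.8) and moved to about (7.5, 6.8).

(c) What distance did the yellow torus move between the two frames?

1.8

From (1.4, 7.6) to (1.4, 5.8), the yellow torus covered √(0.0² + 1.8²) ≈ 1.8 units.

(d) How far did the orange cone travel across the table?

1.7

The orange cone was near (11.5, 1.5) before and (11.5, 3.2) after, so it travelled √(0.0² + 1.7²) ≈ 1.7 units.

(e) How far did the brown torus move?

2.3

The brown torus moved from about (8.8, 2.2) to (7.1, 3.7), a distance of √(1.7² + 1.5²) ≈ 2.3.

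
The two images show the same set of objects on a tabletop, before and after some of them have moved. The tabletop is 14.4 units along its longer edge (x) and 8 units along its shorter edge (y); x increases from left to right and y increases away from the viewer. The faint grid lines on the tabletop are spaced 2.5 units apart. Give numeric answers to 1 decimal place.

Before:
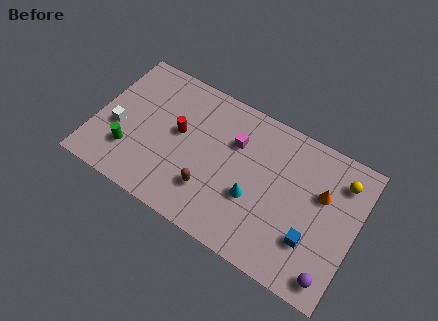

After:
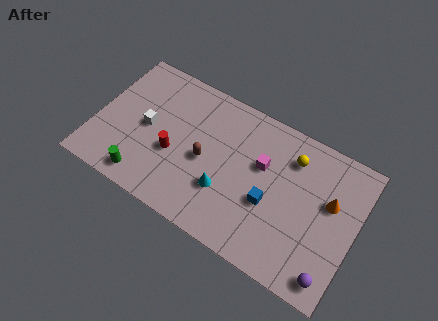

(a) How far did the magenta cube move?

1.7

From (7.5, 5.5) to (9.1, 5.0), the magenta cube covered √(1.6² + 0.5²) ≈ 1.7 units.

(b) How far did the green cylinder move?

1.5

The green cylinder was near (2.1, 2.2) before and (3.1, 1.1) after, so it travelled √(1.0² + 1.1²) ≈ 1.5 units.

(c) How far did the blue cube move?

2.5

From (12.2, 2.4) to (9.8, 3.2), the blue cube covered √(2.4² + 0.8²) ≈ 2.5 units.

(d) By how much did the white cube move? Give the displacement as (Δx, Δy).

(1.5, 0.8)

The white cube started near (1.3, 3.2) and ended near (2.8, 4.0).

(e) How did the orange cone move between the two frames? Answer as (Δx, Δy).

(0.5, -0.2)

The orange cone was at about (12.4, 5.1) and moved to about (12.9, 4.9).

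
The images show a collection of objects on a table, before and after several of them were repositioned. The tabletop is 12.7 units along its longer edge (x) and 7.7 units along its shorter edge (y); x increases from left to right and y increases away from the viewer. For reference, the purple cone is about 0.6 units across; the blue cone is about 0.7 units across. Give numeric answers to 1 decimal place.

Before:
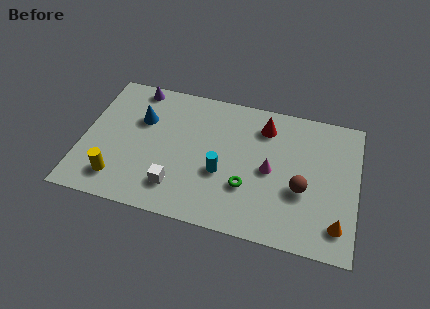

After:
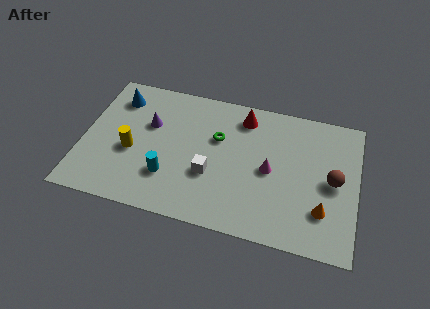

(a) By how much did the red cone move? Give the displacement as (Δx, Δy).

(-1.0, 0.3)

The red cone started near (8.3, 6.1) and ended near (7.3, 6.4).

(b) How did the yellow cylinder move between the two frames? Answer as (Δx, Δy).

(0.5, 1.7)

The yellow cylinder was at about (1.8, 1.5) and moved to about (2.3, 3.2).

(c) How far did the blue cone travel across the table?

1.6

The blue cone was near (2.6, 5.1) before and (1.4, 6.1) after, so it travelled √(1.2² + 1.0²) ≈ 1.6 units.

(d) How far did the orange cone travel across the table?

0.9

The orange cone was near (11.9, 1.5) before and (11.2, 2.1) after, so it travelled √(0.7² + 0.6²) ≈ 0.9 units.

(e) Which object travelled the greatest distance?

the green torus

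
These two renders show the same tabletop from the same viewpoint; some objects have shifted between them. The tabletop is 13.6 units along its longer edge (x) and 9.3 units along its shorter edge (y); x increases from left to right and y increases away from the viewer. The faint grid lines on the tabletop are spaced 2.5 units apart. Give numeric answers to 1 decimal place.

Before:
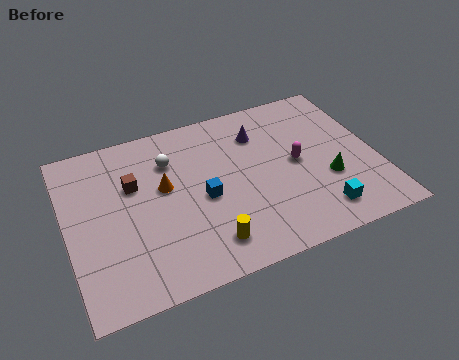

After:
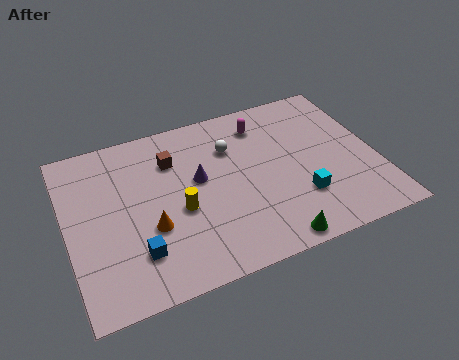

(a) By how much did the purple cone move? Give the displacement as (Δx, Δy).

(-2.9, -1.7)

From the two frames, the purple cone sits at roughly (8.7, 7.0) before and (5.8, 5.3) after.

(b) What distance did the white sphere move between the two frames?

2.7

The white sphere was near (4.7, 6.8) before and (7.4, 6.6) after, so it travelled √(2.7² + 0.2²) ≈ 2.7 units.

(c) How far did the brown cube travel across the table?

2.0

From (3.0, 6.0) to (4.8, 6.8), the brown cube covered √(1.8² + 0.8²) ≈ 2.0 units.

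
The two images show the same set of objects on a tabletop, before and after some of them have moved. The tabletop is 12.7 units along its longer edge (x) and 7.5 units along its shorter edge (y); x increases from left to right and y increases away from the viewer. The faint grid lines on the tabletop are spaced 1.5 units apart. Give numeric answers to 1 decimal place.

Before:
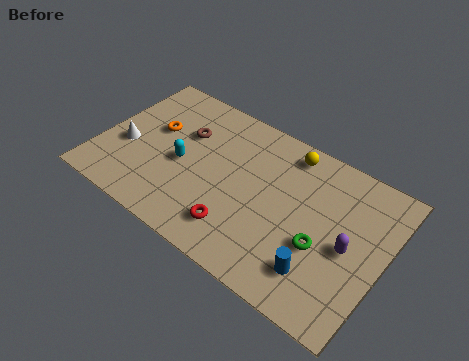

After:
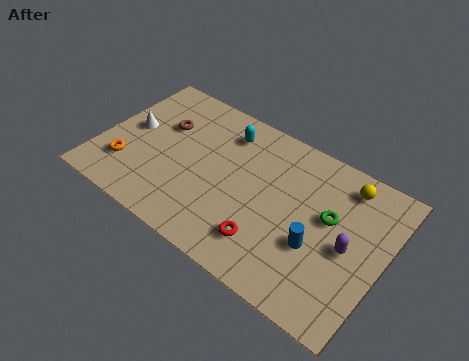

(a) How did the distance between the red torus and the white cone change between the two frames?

+1.5

The distance was about 5.6 in the first image and 7.1 in the second, so they moved 1.5 units further apart.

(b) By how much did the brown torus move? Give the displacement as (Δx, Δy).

(-1.0, -0.1)

The brown torus started near (3.5, 5.0) and ended near (2.5, 4.9).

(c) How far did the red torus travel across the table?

1.3

The red torus was near (6.6, 1.6) before and (7.9, 1.7) after, so it travelled √(1.3² + 0.1²) ≈ 1.3 units.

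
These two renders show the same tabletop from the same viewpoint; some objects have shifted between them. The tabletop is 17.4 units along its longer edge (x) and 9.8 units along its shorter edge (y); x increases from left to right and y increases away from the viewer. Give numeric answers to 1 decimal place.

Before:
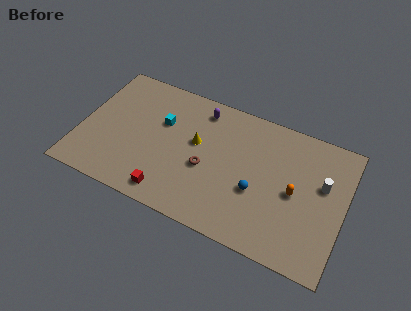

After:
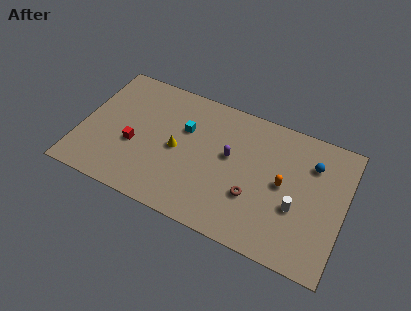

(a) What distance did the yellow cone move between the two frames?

1.6

The yellow cone was near (7.6, 5.7) before and (6.4, 4.7) after, so it travelled √(1.2² + 1.0²) ≈ 1.6 units.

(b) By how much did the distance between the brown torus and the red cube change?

+4.5

They were about 3.5 units apart before and 8.0 after — 4.5 units further apart.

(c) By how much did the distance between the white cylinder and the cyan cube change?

-2.5

The distance was about 10.7 in the first image and 8.2 in the second, so they moved 2.5 units closer together.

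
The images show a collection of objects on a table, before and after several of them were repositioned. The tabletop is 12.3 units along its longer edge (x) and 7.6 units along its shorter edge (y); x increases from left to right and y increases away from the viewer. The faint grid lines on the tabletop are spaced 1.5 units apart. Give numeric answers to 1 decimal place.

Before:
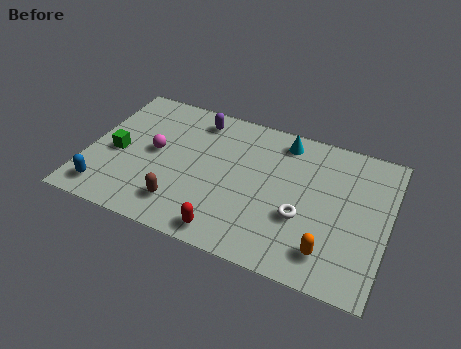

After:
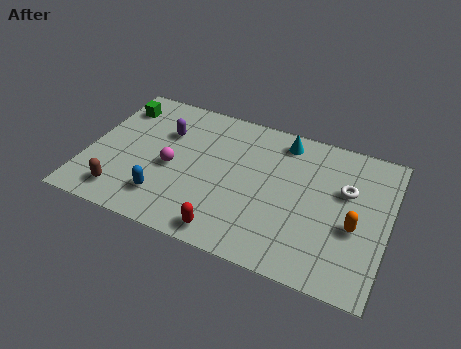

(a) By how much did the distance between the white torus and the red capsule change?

+2.5

They were about 3.4 units apart before and 5.9 after — 2.5 units further apart.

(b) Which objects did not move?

the red capsule and the cyan cone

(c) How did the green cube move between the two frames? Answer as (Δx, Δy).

(-0.3, 2.6)

From the two frames, the green cube sits at roughly (1.2, 3.4) before and (0.9, 6.0) after.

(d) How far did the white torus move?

2.6

The white torus moved from about (8.9, 2.8) to (10.5, 4.8), a distance of √(1.6² + 2.0²) ≈ 2.6.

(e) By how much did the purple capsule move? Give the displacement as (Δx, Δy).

(-1.2, -1.2)

From the two frames, the purple capsule sits at roughly (4.2, 6.4) before and (3.0, 5.2) after.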